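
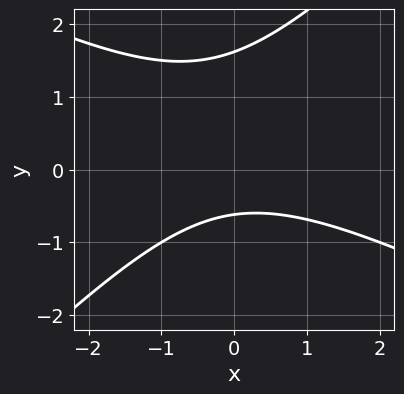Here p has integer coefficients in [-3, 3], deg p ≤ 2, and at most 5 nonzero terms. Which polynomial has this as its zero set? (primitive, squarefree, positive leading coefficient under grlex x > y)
x^2 + x*y - 2*y^2 + 2*y + 2

(a) Degree: no degree-1 curve has this shape, so deg p = 2.
(b) Reading off the gridlines: no x-intercept at any integer in the box.
(c) Fitting integer coefficients to these (and the overall shape) gives p.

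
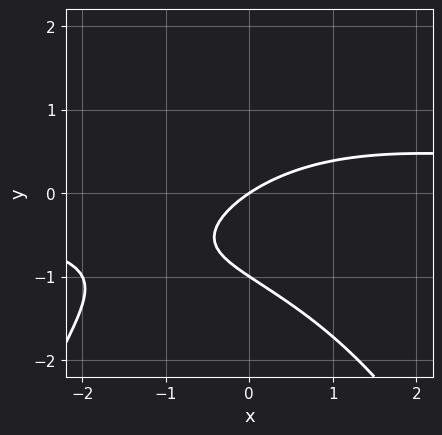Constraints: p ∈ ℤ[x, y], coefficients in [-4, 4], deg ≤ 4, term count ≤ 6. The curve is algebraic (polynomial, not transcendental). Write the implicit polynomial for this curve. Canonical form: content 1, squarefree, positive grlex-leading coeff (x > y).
(a) The degree is 3 — no degree-2 curve has this shape.
(b) Against the integer gridlines: one x-axis crossing is at x = 0; the y-axis gridline crossings are at y ∈ {-1, 0}.
(c) Together with the visible shape, these determine p as stated.

x^2*y + 3*y^2 - 2*x + 3*y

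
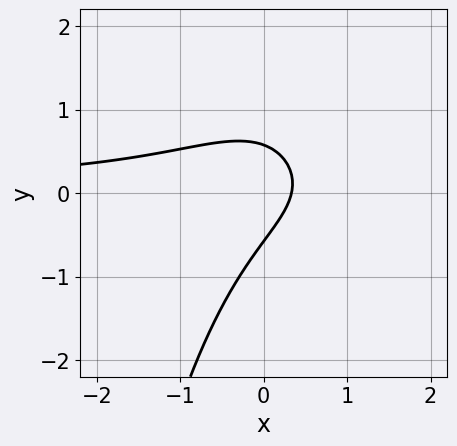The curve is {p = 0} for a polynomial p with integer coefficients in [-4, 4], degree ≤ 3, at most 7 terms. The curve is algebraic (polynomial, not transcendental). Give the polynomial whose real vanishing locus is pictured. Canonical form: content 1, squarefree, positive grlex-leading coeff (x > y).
3*x^2*y - 3*x*y + 3*y^2 + 3*x - 1

First, deg p = 3. A generic line meets the curve in up to 3 points.
Finally, the integer polynomial consistent with all of this is the stated p.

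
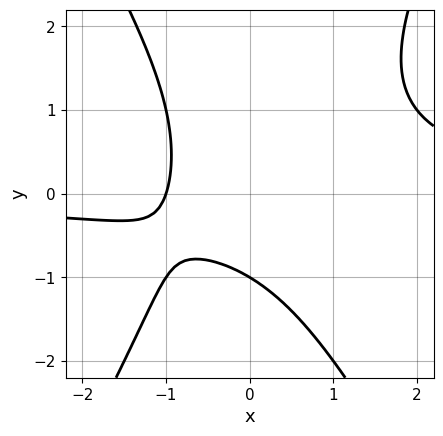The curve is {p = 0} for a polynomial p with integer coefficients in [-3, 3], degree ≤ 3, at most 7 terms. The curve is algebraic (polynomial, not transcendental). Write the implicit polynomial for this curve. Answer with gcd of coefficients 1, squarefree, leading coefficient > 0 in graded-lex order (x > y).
3*x^2*y - y^3 - 3*x - 2*y - 3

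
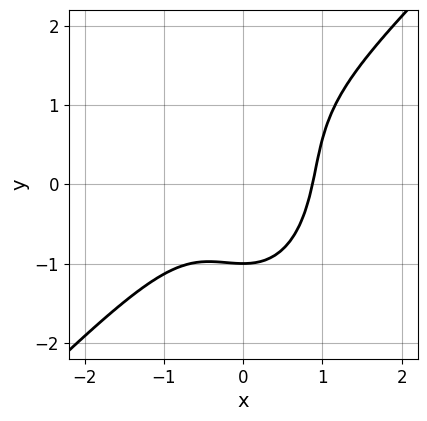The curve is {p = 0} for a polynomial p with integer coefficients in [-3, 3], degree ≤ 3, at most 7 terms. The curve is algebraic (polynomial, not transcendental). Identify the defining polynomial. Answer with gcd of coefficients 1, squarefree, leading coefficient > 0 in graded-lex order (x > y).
3*x^3 - 2*x^2*y - y^3 + y^2 - 2

1. deg p = 3. The shape is more complex than any degree-2 curve.
2. From the axis intercepts and sections: it meets the y-axis at y = -1 (among the integer gridlines).
3. Together with the visible shape, these determine p as stated.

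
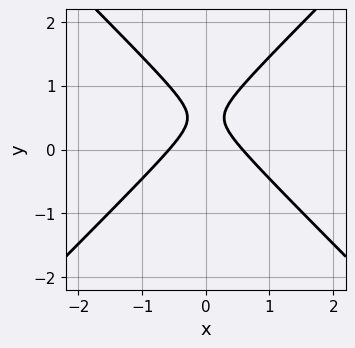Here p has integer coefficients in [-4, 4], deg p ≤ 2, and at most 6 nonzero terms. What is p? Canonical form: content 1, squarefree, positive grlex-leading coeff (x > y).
(a) The degree is 2 — the shape is more complex than any degree-1 curve.
(b) Symmetries: mirror symmetry x ↦ −x ⇒ only even powers of x.
(c) From the axis intercepts and sections: no y-intercept at any integer in the box.
(d) Assembling these constraints gives the stated polynomial.

3*x^2 - 3*y^2 + 3*y - 1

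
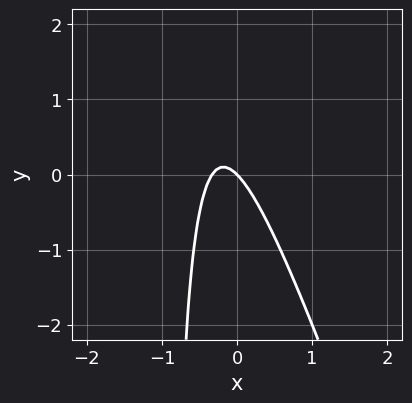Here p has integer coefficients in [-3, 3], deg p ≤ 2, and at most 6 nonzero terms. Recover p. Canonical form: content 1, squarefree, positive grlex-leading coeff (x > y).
(a) deg p = 2. A generic line meets the curve in up to 2 points.
(b) Checking where it meets the axes: it crosses the y-axis at the gridline y = 0; it crosses the x-axis at the gridline x = 0.
(c) Fitting integer coefficients to these (and the overall shape) gives p.

3*x^2 + x*y + x + y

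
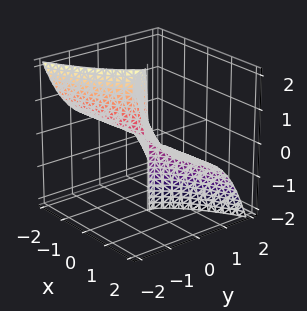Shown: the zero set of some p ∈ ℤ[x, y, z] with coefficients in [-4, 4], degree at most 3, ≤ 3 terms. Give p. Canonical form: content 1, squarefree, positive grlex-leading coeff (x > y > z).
x^2*y + 3*x^2*z + 3*y^3

Degree: no degree-2 surface has this shape, so deg p = 3.
Checking where it meets the axes: the visible z-axis segment lies entirely on the surface; one y-axis crossing is at y = 0.
The integer polynomial consistent with all of this is the stated p.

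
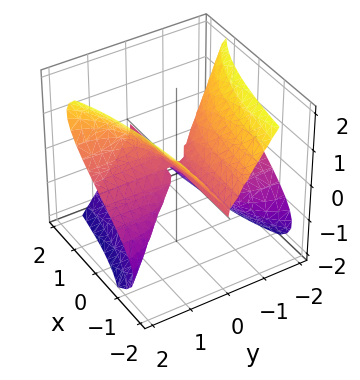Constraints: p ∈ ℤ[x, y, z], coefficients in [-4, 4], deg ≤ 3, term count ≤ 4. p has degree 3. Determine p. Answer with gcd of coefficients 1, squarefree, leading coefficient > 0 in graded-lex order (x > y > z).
(a) The degree is 3 — the shape is more complex than any degree-2 surface.
(b) From the visible intercepts: it meets the z-axis at z = 0 (among the integer gridlines); the visible y-axis segment lies entirely on the surface.
(c) Solving for integer coefficients yields p as stated. Check: (1, 0, 0) on the x-axis lies on the surface, and p(1, 0, 0) = 0. ✓

2*x*y^2 - 3*y^2*z + 2*z^3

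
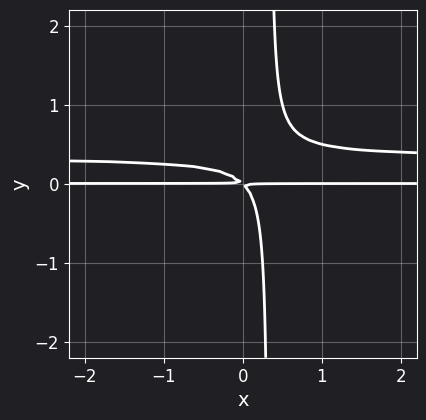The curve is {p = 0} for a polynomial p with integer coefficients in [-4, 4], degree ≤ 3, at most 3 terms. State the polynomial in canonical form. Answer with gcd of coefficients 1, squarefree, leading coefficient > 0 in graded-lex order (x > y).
3*x*y^2 - x*y - y^2

The degree is 3 — the shape is more complex than any degree-2 curve.
Reading off the gridlines: the visible x-axis segment lies entirely on the curve.
Assembling these constraints gives the stated polynomial.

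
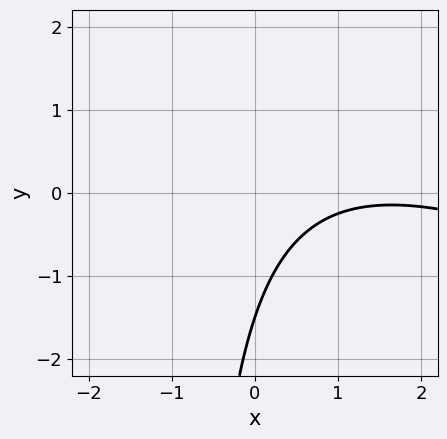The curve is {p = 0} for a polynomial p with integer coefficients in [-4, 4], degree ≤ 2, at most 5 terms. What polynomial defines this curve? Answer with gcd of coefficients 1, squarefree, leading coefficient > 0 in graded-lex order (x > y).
x^2 + 2*x*y - 3*x + 2*y + 3

1. deg p = 2. No degree-1 curve has this shape.
2. Against the integer gridlines: no x-intercept at any integer in the box.
3. Putting this together gives p.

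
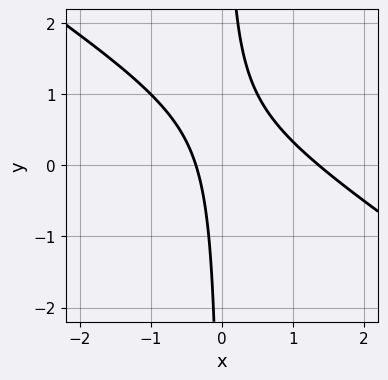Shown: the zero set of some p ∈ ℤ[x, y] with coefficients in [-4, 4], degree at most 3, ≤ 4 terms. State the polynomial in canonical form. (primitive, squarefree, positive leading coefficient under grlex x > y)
2*x^2 + 3*x*y - 2*x - 1

(a) Degree: no degree-1 curve has this shape, so deg p = 2.
(b) From the axis intercepts and sections: no y-intercept at any integer in the box.
(c) Together with the visible shape, these determine p as stated.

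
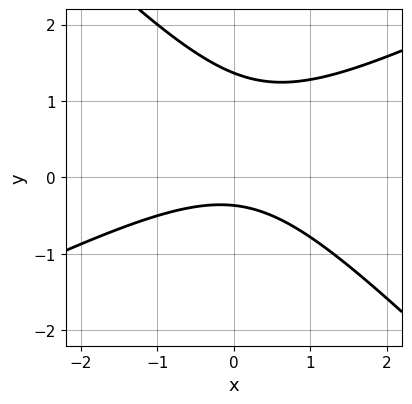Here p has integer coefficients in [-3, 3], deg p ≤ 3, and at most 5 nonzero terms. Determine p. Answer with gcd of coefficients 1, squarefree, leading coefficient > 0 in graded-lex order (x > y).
First, degree: no degree-1 curve has this shape, so deg p = 2.
Next, checking where it meets the axes: it misses every integer gridline on the x-axis.
Finally, fitting integer coefficients to these (and the overall shape) gives p.

x^2 - x*y - 2*y^2 + 2*y + 1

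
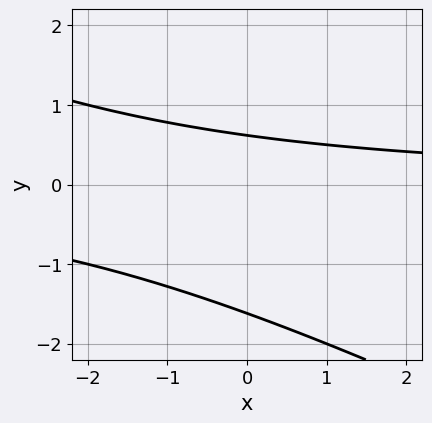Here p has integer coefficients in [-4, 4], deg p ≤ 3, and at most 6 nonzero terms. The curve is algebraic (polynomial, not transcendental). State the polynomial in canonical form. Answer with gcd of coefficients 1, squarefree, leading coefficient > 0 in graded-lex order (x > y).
x*y + 2*y^2 + 2*y - 2

deg p = 2. No degree-1 curve has this shape.
Reading off the gridlines: the curve avoids every integer x-axis point in the box.
Solving for integer coefficients yields p as stated.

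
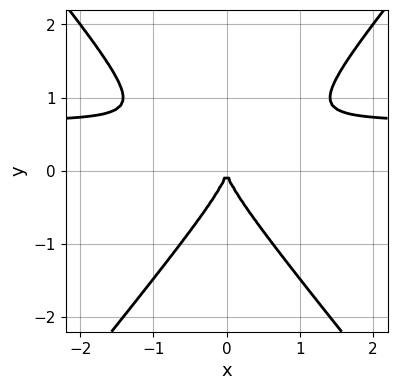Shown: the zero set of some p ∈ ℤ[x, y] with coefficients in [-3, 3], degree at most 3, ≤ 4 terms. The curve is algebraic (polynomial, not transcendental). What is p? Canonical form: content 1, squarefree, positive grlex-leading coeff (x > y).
(a) deg p = 3. The shape is more complex than any degree-2 curve.
(b) Symmetries: mirror symmetry x ↦ −x ⇒ only even powers of x.
(c) Against the integer gridlines: it crosses the y-axis at the gridline y = 0; it crosses the x-axis at the gridline x = 0.
(d) The integer polynomial consistent with all of this is the stated p.

3*x^2*y - 2*y^3 - 2*x^2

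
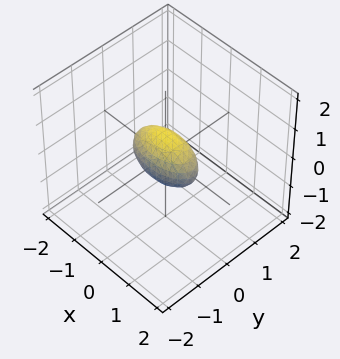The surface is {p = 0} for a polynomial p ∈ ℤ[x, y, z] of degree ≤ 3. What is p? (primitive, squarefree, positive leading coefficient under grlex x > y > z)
1. deg p = 2.
2. Symmetries: the x ↦ −x reflection is a symmetry, so x appears only in even powers; mirror symmetry y ↦ −y ⇒ only even powers of y; the z ↦ −z reflection is a symmetry, so z appears only in even powers.
3. Reading off the gridlines: among the integer gridlines, it crosses the x-axis at x ∈ {-1, 1}.
4. Together with the visible shape, these determine p as stated.

x^2 + 3*y^2 + 2*z^2 - 1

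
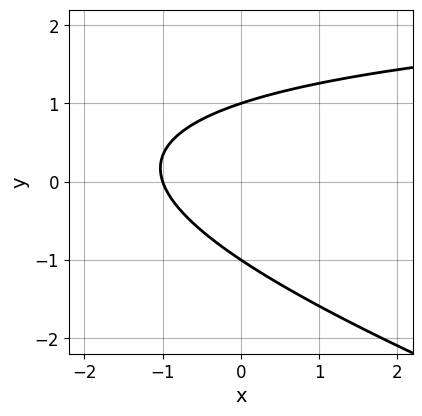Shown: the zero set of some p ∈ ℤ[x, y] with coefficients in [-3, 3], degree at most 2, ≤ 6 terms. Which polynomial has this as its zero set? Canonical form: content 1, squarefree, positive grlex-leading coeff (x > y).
x*y + 3*y^2 - 3*x - 3

(a) deg p = 2. The shape is more complex than any degree-1 curve.
(b) Observable constraints: among the integer gridlines, it crosses the y-axis at y ∈ {-1, 1}; one x-axis crossing is at x = -1.
(c) Matching integer coefficients to the picture gives p.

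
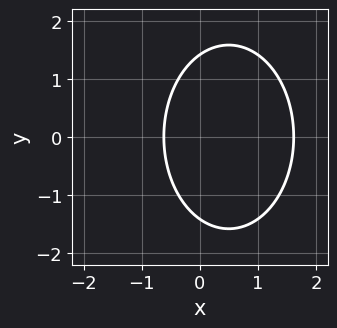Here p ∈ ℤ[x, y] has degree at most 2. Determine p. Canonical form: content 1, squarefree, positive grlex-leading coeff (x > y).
2*x^2 + y^2 - 2*x - 2

(a) The degree is 2 — no degree-1 curve has this shape.
(b) Symmetries: the y ↦ −y reflection is a symmetry, so y appears only in even powers.
(c) These observations pin down the coefficients.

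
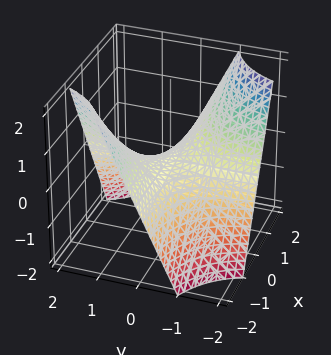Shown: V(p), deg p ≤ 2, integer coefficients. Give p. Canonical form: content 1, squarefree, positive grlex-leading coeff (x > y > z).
1. The degree is 2 — a hyperbolic paraboloid; a quadric.
2. Against the integer gridlines: every point of the y-axis in the box is on the surface; the visible x-axis segment lies entirely on the surface; it meets the z-axis at z = 0 (among the integer gridlines).
3. Assembling these constraints gives the stated polynomial.

x*y + z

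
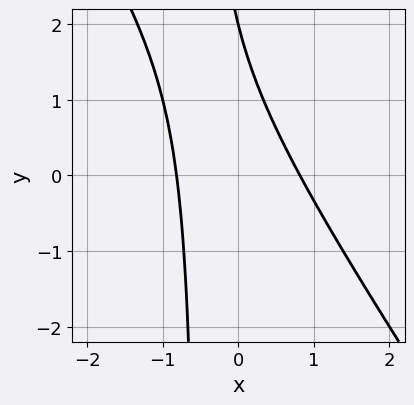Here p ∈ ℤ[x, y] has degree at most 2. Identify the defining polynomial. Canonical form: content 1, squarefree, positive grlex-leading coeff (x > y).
3*x^2 + 2*x*y + y - 2

First, degree: no degree-1 curve has this shape, so deg p = 2.
Then, reading off the gridlines: one y-axis crossing is at y = 2.
Finally, the integer polynomial consistent with all of this is the stated p.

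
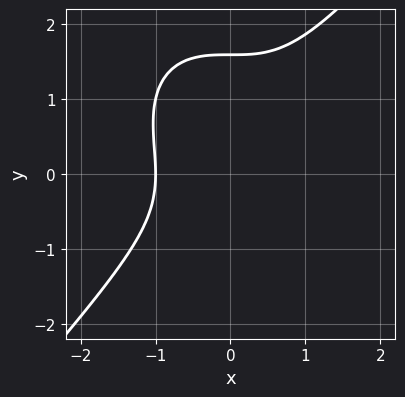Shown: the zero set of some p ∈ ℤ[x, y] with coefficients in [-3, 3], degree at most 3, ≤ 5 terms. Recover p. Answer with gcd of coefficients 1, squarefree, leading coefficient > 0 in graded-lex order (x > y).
First, degree: the shape is more complex than any degree-2 curve, so deg p = 3.
Then, against the integer gridlines: it crosses the x-axis at the gridline x = -1.
Finally, matching integer coefficients to the picture gives p.

3*x^3 - 2*y^3 + 2*y^2 + 3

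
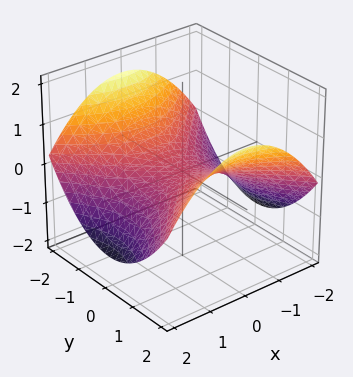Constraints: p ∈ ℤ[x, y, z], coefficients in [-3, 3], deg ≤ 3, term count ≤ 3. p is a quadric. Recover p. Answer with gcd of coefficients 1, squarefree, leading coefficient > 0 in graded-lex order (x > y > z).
Degree: a hyperbolic paraboloid; a quadric, so deg p = 2.
Symmetries: the y ↦ −y reflection is a symmetry, so y appears only in even powers; mirror symmetry x ↦ −x ⇒ only even powers of x.
Observable constraints: one z-axis crossing is at z = 0; it crosses the x-axis at the gridline x = 0.
Together with the visible shape, these determine p as stated.

x^2 - y^2 + 3*z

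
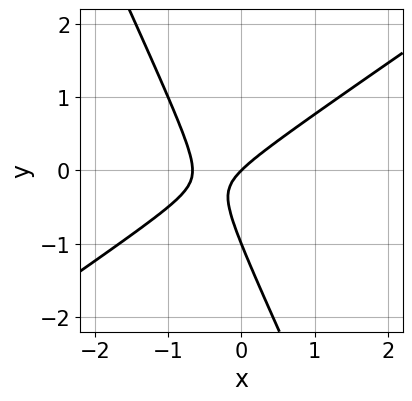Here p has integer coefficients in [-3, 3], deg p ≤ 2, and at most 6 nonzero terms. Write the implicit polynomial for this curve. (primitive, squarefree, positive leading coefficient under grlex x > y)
3*x^2 - 3*x*y - 2*y^2 + 2*x - 2*y

Degree: no degree-1 curve has this shape, so deg p = 2.
Reading off the gridlines: it meets the x-axis at x = 0 (among the integer gridlines); the y-axis gridline crossings are at y ∈ {-1, 0}.
Together with the visible shape, these determine p as stated.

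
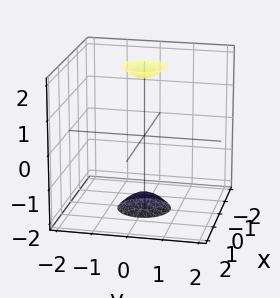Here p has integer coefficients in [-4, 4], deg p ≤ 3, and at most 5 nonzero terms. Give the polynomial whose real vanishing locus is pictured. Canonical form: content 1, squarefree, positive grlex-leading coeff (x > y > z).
First, there are 2 components. They look like related sheets of one shape, so recover p as a whole.
Then, the degree is 2 — two sheets facing apart; a quadric.
Then, symmetries: rotational symmetry about the z-axis ⇒ p depends on x, y only through x² + y²; mirror symmetry z ↦ −z ⇒ only even powers of z.
Then, reading off the gridlines: a circular section at z = -2 has radius between 0 and 1; no x-intercept at any integer in the box; no y-intercept at any integer in the box.
Finally, the integer polynomial consistent with all of this is the stated p.

3*x^2 + 3*y^2 - z^2 + 3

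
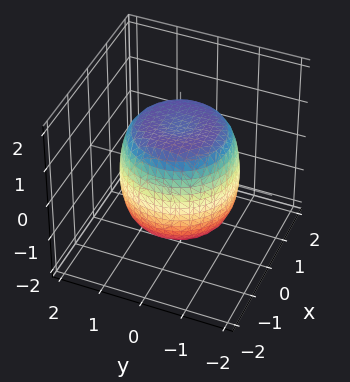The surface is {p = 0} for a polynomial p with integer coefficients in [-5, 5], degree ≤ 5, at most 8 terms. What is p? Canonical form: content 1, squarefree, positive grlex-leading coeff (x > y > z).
(a) deg p = 4. The shape is more complex than any degree-3 surface.
(b) Symmetries: every cross-section ⟂ z is a circle, so x, y appear only via x² + y².
(c) From the visible intercepts: a circular section at z = 0 has radius between 1 and 2.
(d) Matching integer coefficients to the picture gives p.

2*x^4 + 4*x^2*y^2 + 2*y^4 - 2*x^2 - 2*y^2 + 2*z^2 - 3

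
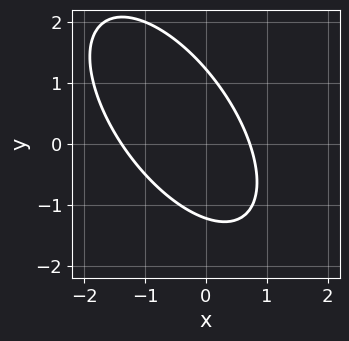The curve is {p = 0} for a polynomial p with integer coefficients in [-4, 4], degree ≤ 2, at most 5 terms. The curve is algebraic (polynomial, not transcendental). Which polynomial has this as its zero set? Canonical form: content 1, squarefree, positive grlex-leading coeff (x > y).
1. Degree: the shape is more complex than any degree-1 curve, so deg p = 2.
2. Matching integer coefficients to the picture gives p.

3*x^2 + 3*x*y + 2*y^2 + 2*x - 3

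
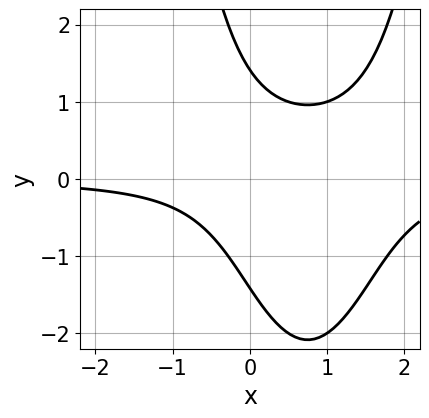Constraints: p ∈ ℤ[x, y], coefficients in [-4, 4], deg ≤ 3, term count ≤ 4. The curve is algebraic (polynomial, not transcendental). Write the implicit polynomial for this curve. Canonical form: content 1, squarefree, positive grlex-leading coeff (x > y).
First, degree: the shape is more complex than any degree-2 curve, so deg p = 3.
Then, against the integer gridlines: it misses every integer gridline on the x-axis.
Finally, fitting integer coefficients to these (and the overall shape) gives p.

2*x^2*y - 3*x*y - y^2 + 2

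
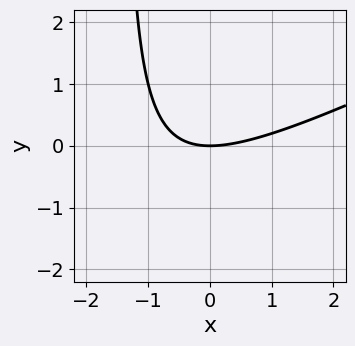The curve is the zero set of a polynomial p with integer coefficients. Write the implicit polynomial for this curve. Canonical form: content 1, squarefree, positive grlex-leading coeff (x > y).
x^2 - 2*x*y - 3*y

1. Degree: a generic line meets the curve in up to 2 points, so deg p = 2.
2. Against the integer gridlines: it meets the x-axis at x = 0 (among the integer gridlines); one y-axis crossing is at y = 0.
3. These observations pin down the coefficients.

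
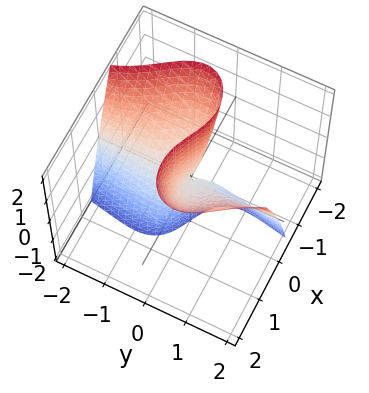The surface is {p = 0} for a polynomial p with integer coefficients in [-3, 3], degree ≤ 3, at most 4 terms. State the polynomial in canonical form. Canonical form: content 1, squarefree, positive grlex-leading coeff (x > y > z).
(a) deg p = 3.
(b) Against the integer gridlines: it meets the x-axis at x = 0 (among the integer gridlines); the visible z-axis segment lies entirely on the surface; every point of the y-axis in the box is on the surface.
(c) The integer polynomial consistent with all of this is the stated p.

x^3 + 3*x*y^2 - x*z - 2*y*z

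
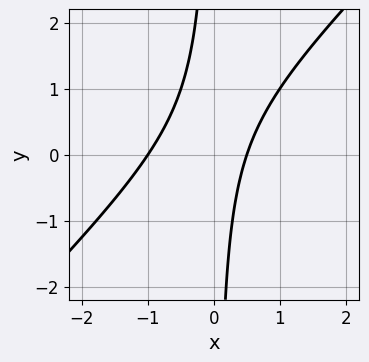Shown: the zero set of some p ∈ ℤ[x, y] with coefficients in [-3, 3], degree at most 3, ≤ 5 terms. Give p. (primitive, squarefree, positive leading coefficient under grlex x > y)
deg p = 2. The shape is more complex than any degree-1 curve.
Reading off the gridlines: no y-intercept at any integer in the box; it meets the x-axis at x = -1 (among the integer gridlines).
These observations pin down the coefficients.

2*x^2 - 2*x*y + x - 1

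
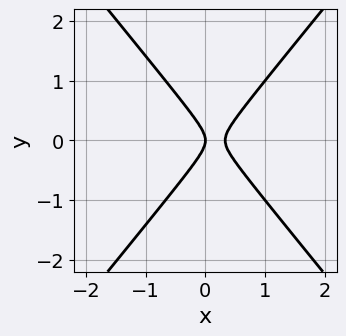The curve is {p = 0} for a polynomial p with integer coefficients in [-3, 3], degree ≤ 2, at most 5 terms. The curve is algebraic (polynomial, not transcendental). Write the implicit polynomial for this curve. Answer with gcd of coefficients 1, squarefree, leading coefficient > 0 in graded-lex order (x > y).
3*x^2 - 2*y^2 - x

1. Degree: a generic line meets the curve in up to 2 points, so deg p = 2.
2. Symmetries: the y ↦ −y reflection is a symmetry, so y appears only in even powers.
3. Reading off the gridlines: it crosses the y-axis at the gridline y = 0; it crosses the x-axis at the gridline x = 0.
4. Fitting integer coefficients to these (and the overall shape) gives p.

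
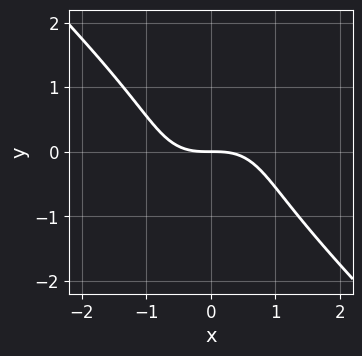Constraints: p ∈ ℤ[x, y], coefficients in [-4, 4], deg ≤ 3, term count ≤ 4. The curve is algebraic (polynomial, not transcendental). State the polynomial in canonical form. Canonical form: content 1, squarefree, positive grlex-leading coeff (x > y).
2*x^3 + 2*y^3 + 3*y

(a) Degree: the shape is more complex than any degree-2 curve, so deg p = 3.
(b) Reading off the gridlines: one y-axis crossing is at y = 0; one x-axis crossing is at x = 0.
(c) Together with the visible shape, these determine p as stated.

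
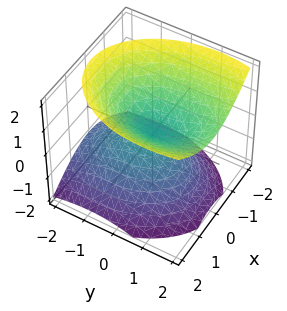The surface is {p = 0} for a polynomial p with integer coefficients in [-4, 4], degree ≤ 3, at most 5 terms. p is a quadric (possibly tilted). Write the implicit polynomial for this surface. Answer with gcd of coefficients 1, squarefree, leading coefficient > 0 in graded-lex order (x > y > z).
1. deg p = 2. A generic line meets the surface in up to 2 points.
2. Checking where it meets the axes: it meets the y-axis at y = 0 (among the integer gridlines); it meets the z-axis at z = 0 (among the integer gridlines); it meets the x-axis at x = 0 (among the integer gridlines).
3. The integer polynomial consistent with all of this is the stated p.

2*x^2 + y^2 - y*z - 2*z^2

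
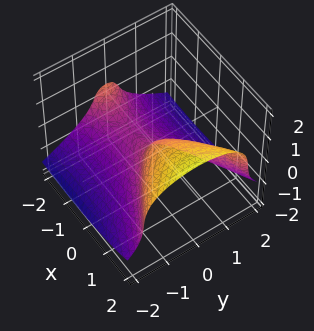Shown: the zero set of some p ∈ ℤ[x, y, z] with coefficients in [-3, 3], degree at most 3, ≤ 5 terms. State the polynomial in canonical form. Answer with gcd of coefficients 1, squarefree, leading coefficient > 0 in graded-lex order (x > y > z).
1. The degree is 3 — no degree-2 surface has this shape.
2. Checking where it meets the axes: it crosses the y-axis at the gridline y = 0; it crosses the z-axis at the gridline z = 0; the x-axis gridline crossings are at x ∈ {-2, 0}.
3. Fitting integer coefficients to these (and the overall shape) gives p.

3*z^3 - x^2 + 3*y^2 - 2*x + z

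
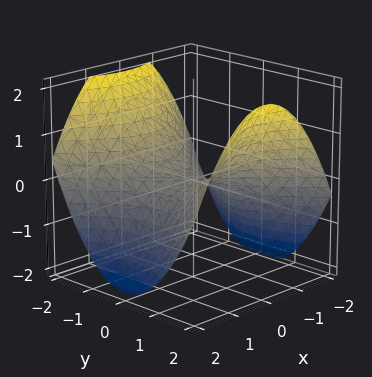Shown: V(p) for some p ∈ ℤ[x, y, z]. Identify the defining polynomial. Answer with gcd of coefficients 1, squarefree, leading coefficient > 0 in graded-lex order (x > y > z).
x^2 - y^2 + 2*z

deg p = 2. A hyperbolic paraboloid; a quadric.
Symmetries: mirror symmetry y ↦ −y ⇒ only even powers of y; it's symmetric under x → −x, forcing even powers of x.
Observable constraints: it meets the x-axis at x = 0 (among the integer gridlines); one z-axis crossing is at z = 0.
Matching integer coefficients to the picture gives p.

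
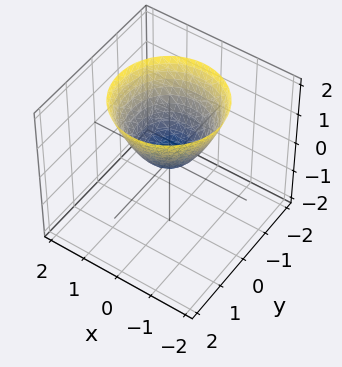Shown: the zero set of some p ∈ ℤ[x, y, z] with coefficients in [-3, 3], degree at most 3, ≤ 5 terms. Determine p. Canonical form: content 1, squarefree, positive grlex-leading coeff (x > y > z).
x^2 + y^2 - z

(a) deg p = 2. A single bowl opening along one axis; a quadric.
(b) By symmetry, every cross-section ⟂ z is a circle, so x, y appear only via x² + y².
(c) Checking where it meets the axes: a circular section at z = 1 has radius exactly 1; it crosses the z-axis at the gridline z = 0.
(d) Fitting integer coefficients to these (and the overall shape) gives p.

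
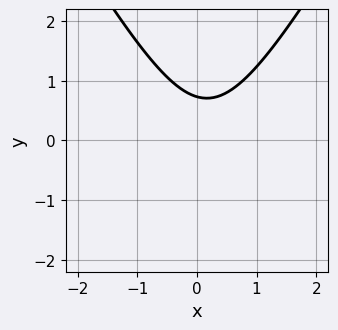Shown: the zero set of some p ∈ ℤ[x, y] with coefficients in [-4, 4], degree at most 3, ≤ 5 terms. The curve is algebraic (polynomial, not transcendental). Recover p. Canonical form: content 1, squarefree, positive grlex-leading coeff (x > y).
3*x^2 - y^2 - x - 2*y + 2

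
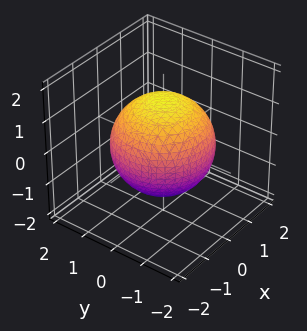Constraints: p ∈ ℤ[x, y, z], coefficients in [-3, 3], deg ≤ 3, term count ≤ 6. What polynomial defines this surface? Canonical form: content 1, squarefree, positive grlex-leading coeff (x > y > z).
x^2 + y^2 + z^2 - 2

deg p = 2. A generic line meets the surface in up to 2 points.
Symmetry: the surface is invariant under rotation about z: p = q(x² + y², z).
Reading off the gridlines: a circular section at z = 1 has radius exactly 1.
The integer polynomial consistent with all of this is the stated p.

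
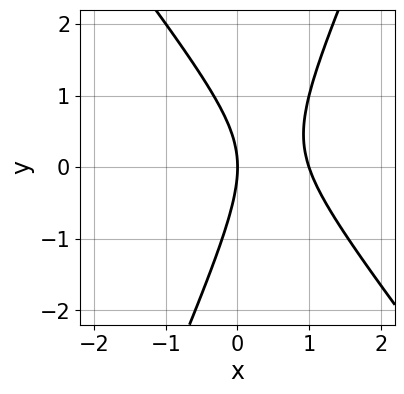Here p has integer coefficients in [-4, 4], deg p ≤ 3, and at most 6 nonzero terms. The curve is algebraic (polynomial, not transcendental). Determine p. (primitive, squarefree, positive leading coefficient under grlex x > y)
(a) The degree is 2 — no degree-1 curve has this shape.
(b) From the visible intercepts: it crosses the y-axis at the gridline y = 0; among the integer gridlines, it crosses the x-axis at x ∈ {0, 1}.
(c) Together with the visible shape, these determine p as stated.

3*x^2 + x*y - y^2 - 3*x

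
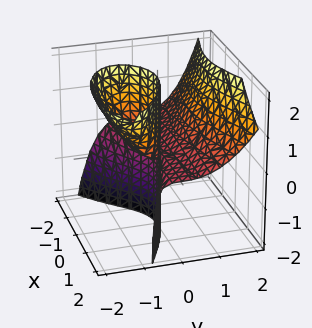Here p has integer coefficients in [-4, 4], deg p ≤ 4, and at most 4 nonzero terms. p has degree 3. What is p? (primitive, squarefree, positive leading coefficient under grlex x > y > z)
x^2*z + x*y*z - 2*y^3 + 3*y*z

1. The picture has 2 separate pieces. Treating them together as one polynomial.
2. The degree is 3 — no degree-2 surface has this shape.
3. Reading off the gridlines: the visible x-axis segment lies entirely on the surface; the visible z-axis segment lies entirely on the surface; it meets the y-axis at y = 0 (among the integer gridlines).
4. Assembling these constraints gives the stated polynomial.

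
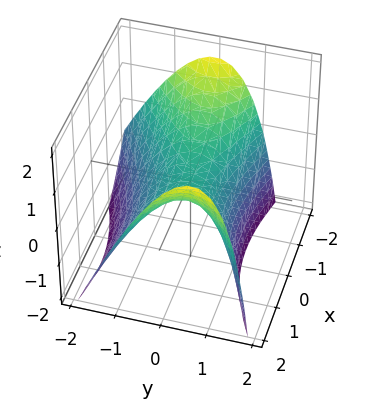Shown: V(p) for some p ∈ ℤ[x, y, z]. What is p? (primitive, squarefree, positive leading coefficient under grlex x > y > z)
x^2 + x*y - 3*y^2 + y*z - 3*z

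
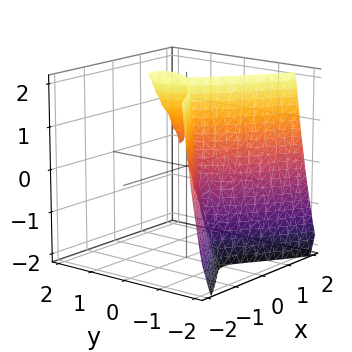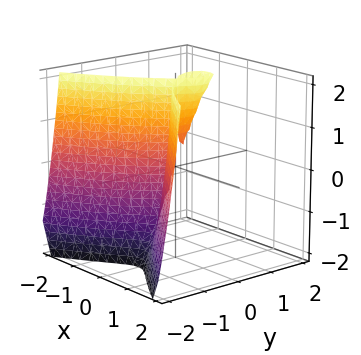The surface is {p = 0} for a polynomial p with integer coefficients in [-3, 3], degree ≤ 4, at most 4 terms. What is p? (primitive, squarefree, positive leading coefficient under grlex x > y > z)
2*y^3 - y^2*z + 3*x^2

The picture has 2 separate pieces. Treating them together as one polynomial.
Degree: a generic line meets the surface in up to 3 points, so deg p = 3.
Reading off the gridlines: one x-axis crossing is at x = 0; every point of the z-axis in the box is on the surface.
The integer polynomial consistent with all of this is the stated p.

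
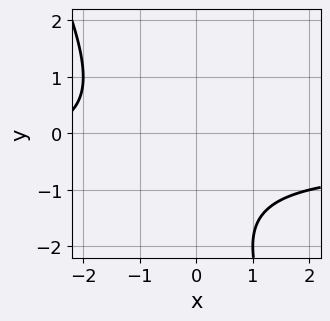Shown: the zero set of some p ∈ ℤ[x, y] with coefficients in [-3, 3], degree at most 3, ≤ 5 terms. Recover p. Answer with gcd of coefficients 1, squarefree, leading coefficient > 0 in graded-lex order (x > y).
First, degree: no degree-1 curve has this shape, so deg p = 2.
Then, from the visible intercepts: it misses every integer gridline on the x-axis; the curve avoids every integer y-axis point in the box.
Finally, the integer polynomial consistent with all of this is the stated p.

2*x*y + y^2 + x + 2*y + 3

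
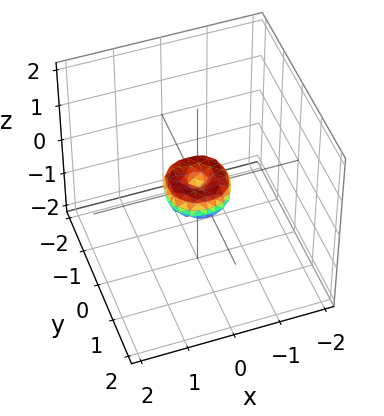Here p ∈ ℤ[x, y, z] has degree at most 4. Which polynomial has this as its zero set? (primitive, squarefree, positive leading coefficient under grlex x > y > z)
1. deg p = 4.
2. Symmetry: the surface is invariant under rotation about z: p = q(x² + y², z).
3. Reading off the gridlines: a circular section at z = 0 has radius between 0 and 1; one z-axis crossing is at z = 0; it meets the y-axis at y = 0 (among the integer gridlines); it crosses the x-axis at the gridline x = 0.
4. Solving for integer coefficients yields p as stated.

2*x^4 + 4*x^2*y^2 + 2*y^4 - x^2 - y^2 + z^2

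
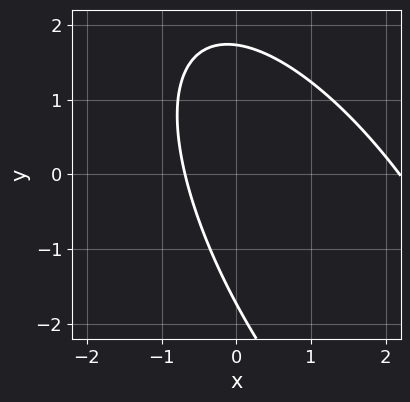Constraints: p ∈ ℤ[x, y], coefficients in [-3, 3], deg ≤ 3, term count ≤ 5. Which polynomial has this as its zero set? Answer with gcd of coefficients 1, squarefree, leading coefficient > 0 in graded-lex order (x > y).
2*x^2 + 2*x*y + y^2 - 3*x - 3

Degree: the shape is more complex than any degree-1 curve, so deg p = 2.
Matching integer coefficients to the picture gives p.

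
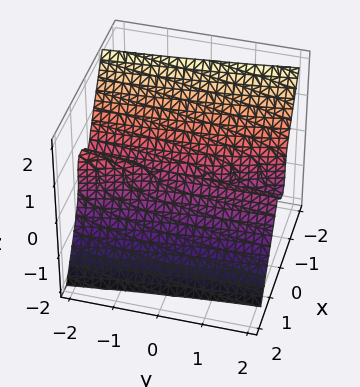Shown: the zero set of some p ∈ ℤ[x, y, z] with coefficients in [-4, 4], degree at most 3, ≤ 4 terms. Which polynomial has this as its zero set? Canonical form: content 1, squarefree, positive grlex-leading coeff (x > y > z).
First, degree: a generic line meets the surface in up to 3 points, so deg p = 3.
Then, reading off the gridlines: one x-axis crossing is at x = 0; one z-axis crossing is at z = 0; every point of the y-axis in the box is on the surface.
Finally, matching integer coefficients to the picture gives p.

3*x^3 + x^2*y + z^3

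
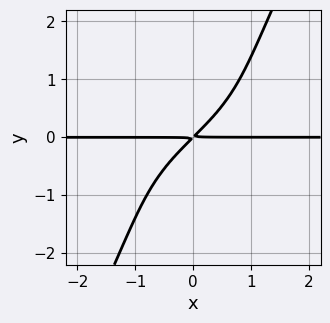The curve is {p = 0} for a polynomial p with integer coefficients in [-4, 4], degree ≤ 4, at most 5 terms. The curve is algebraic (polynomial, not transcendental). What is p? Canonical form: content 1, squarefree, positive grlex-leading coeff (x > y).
2*x*y^3 - y^4 + 3*x*y - 3*y^2

1. deg p = 4.
2. From the axis intercepts and sections: every point of the x-axis in the box is on the curve.
3. Matching integer coefficients to the picture gives p.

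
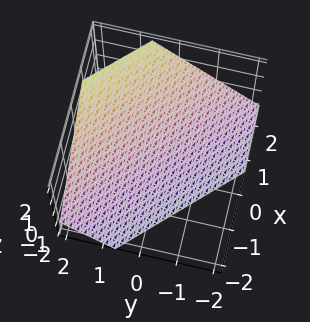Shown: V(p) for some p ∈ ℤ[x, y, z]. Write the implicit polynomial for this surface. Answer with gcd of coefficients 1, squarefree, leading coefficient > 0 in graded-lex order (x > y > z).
The degree is 1 — every cross-section is a straight line — this is a plane.
Solving for integer coefficients yields p as stated.

3*x + 3*y - 3*z - 2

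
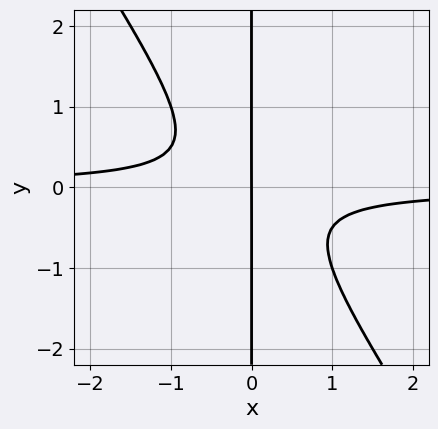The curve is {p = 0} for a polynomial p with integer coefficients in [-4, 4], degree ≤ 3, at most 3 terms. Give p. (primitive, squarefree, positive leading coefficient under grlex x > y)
3*x^2*y + 2*x*y^2 + x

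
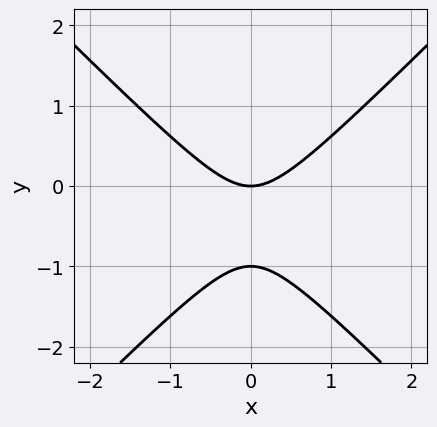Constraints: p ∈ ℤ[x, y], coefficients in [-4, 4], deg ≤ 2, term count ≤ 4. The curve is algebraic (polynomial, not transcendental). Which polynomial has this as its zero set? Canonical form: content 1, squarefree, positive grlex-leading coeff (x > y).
1. deg p = 2. No degree-1 curve has this shape.
2. Symmetries: it's symmetric under x → −x, forcing even powers of x.
3. From the visible intercepts: it crosses the x-axis at the gridline x = 0; among the integer gridlines, it crosses the y-axis at y ∈ {-1, 0}.
4. Assembling these constraints gives the stated polynomial.

x^2 - y^2 - y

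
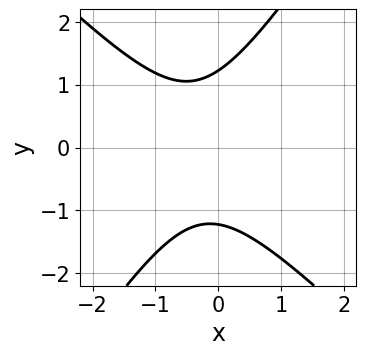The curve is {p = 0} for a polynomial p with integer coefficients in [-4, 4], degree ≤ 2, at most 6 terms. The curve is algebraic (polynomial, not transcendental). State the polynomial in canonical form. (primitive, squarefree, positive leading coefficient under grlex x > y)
1. The degree is 2 — the shape is more complex than any degree-1 curve.
2. From the visible intercepts: the curve avoids every integer x-axis point in the box.
3. Fitting integer coefficients to these (and the overall shape) gives p.

3*x^2 + x*y - 2*y^2 + 2*x + 3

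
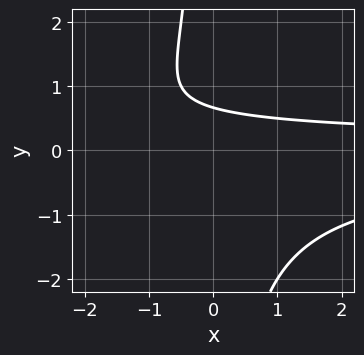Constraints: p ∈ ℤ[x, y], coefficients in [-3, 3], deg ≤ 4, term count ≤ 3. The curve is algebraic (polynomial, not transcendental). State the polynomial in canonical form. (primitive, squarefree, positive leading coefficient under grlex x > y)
First, deg p = 3.
Next, checking where it meets the axes: it misses every integer gridline on the x-axis.
Finally, fitting integer coefficients to these (and the overall shape) gives p.

2*x*y^2 + 3*y - 2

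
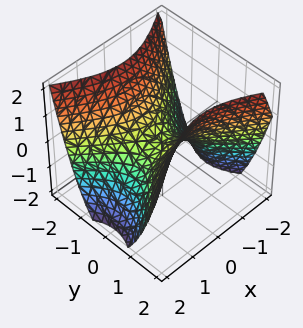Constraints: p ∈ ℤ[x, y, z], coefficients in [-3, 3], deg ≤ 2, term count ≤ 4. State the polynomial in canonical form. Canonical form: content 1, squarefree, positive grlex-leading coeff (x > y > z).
2*x^2 - 3*y^2 + 3*z

The degree is 2 — a saddle surface; a quadric.
Symmetries: mirror symmetry y ↦ −y ⇒ only even powers of y; the x ↦ −x reflection is a symmetry, so x appears only in even powers.
Observable constraints: it crosses the z-axis at the gridline z = 0; it meets the x-axis at x = 0 (among the integer gridlines); it crosses the y-axis at the gridline y = 0.
These observations pin down the coefficients.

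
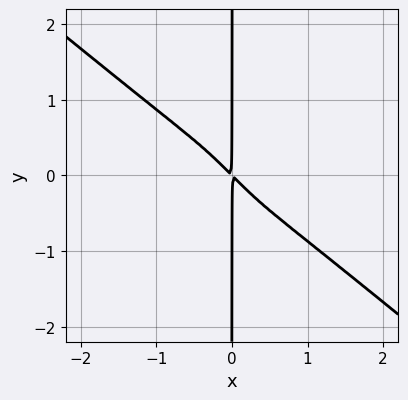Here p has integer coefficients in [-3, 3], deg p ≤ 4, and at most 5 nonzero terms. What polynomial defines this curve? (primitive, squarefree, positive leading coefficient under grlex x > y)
3*x^4 + 2*x^3*y - 2*x^2*y^2 + 2*x^2 + 2*x*y

First, degree: no degree-3 curve has this shape, so deg p = 4.
Next, from the visible intercepts: every point of the y-axis in the box is on the curve.
Finally, putting this together gives p.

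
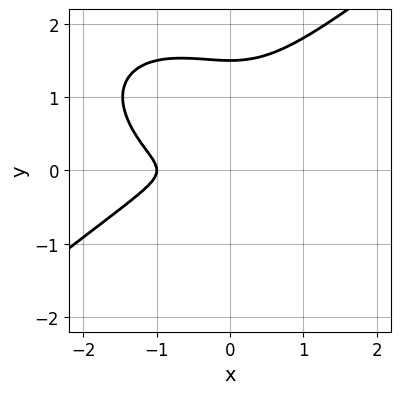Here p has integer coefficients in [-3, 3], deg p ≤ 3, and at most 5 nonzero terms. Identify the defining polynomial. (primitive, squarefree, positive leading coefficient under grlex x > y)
x^3 - 2*y^3 + x^2 + 3*y^2

The degree is 3 — the shape is more complex than any degree-2 curve.
Checking where it meets the axes: it meets the x-axis at x = -1 (among the integer gridlines).
Matching integer coefficients to the picture gives p.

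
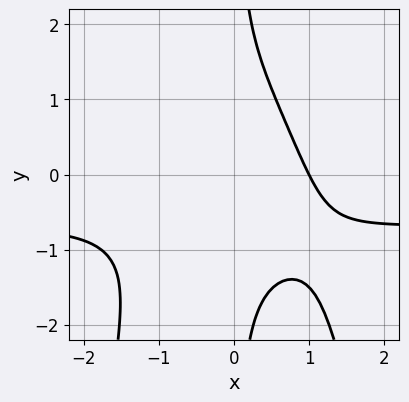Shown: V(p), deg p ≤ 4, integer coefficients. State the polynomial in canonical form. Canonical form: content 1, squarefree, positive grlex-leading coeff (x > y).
3*x^3*y + 2*x^3 + 2*x*y^2 - 2

The degree is 4 — no degree-3 curve has this shape.
Observable constraints: it meets the x-axis at x = 1 (among the integer gridlines); the curve avoids every integer y-axis point in the box.
The integer polynomial consistent with all of this is the stated p.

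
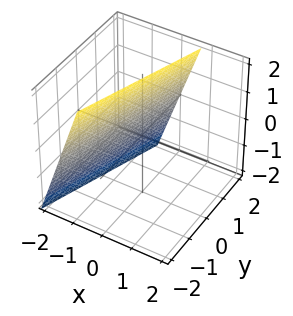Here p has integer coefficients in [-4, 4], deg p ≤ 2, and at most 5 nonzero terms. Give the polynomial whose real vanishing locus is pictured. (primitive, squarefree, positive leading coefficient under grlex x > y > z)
deg p = 1.
From the axis intercepts and sections: one y-axis crossing is at y = 2; it crosses the z-axis at the gridline z = 2.
Putting this together gives p.

3*x - y - z + 2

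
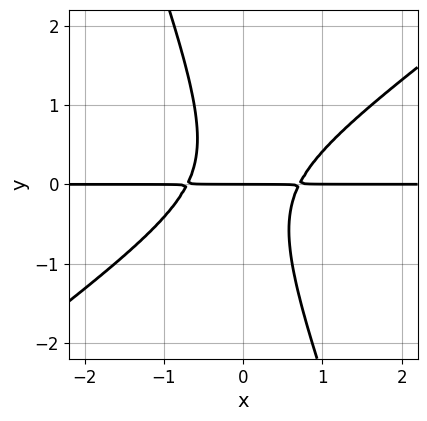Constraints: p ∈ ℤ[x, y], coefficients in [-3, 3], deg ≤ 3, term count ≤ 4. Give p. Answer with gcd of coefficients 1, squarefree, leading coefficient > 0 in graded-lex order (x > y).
2*x^2*y - 2*x*y^2 - y^3 - y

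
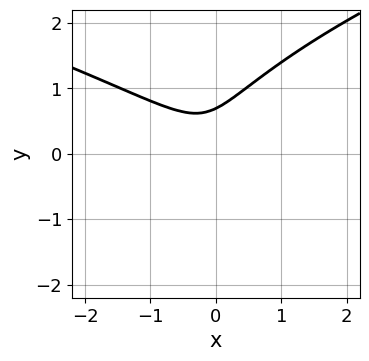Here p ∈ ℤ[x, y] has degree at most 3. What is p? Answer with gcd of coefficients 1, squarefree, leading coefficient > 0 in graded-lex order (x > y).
3*y^3 - 3*x^2 - 3*x*y - 1

(a) Degree: a generic line meets the curve in up to 3 points, so deg p = 3.
(b) From the axis intercepts and sections: the curve avoids every integer x-axis point in the box.
(c) Assembling these constraints gives the stated polynomial.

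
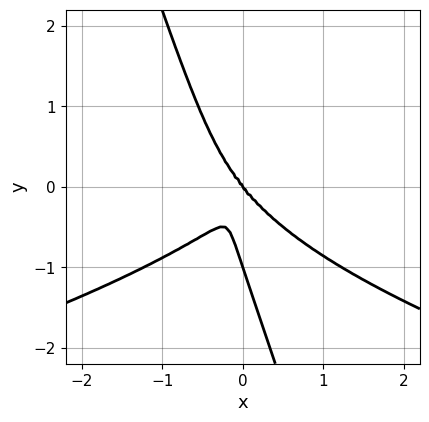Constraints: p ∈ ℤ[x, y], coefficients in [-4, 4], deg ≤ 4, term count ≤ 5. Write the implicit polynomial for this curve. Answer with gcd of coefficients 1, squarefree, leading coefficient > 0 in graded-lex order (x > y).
3*x*y^3 + y^4 + 2*x^3 + y^3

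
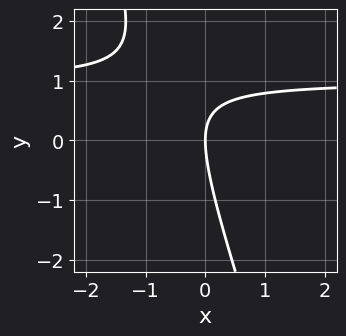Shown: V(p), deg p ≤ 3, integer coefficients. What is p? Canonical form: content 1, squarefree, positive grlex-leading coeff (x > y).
1. deg p = 2. No degree-1 curve has this shape.
2. Checking where it meets the axes: it crosses the x-axis at the gridline x = 0; it crosses the y-axis at the gridline y = 0.
3. Together with the visible shape, these determine p as stated.

3*x*y + y^2 - 3*x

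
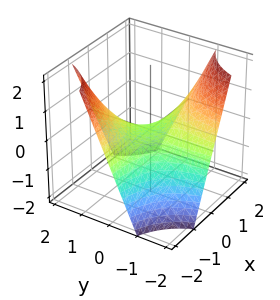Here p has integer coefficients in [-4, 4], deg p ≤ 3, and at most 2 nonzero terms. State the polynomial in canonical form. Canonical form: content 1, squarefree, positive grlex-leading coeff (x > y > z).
(a) deg p = 2. A hyperbolic paraboloid; a quadric.
(b) From the visible intercepts: the visible x-axis segment lies entirely on the surface; one z-axis crossing is at z = 0; the visible y-axis segment lies entirely on the surface.
(c) The integer polynomial consistent with all of this is the stated p.

x*y + z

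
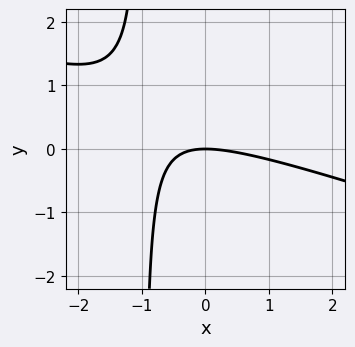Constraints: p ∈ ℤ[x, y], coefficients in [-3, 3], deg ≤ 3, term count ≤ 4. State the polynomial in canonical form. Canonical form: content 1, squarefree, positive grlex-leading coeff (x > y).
x^2 + 3*x*y + 3*y

(a) deg p = 2.
(b) Reading off the gridlines: one x-axis crossing is at x = 0; one y-axis crossing is at y = 0.
(c) Fitting integer coefficients to these (and the overall shape) gives p.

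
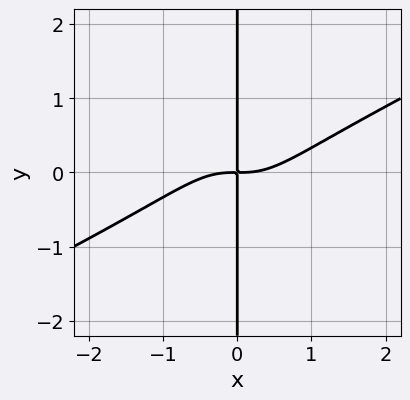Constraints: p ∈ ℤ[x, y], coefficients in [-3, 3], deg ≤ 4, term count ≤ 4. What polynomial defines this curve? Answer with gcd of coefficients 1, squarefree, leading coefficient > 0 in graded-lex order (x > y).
x^4 - 2*x^3*y - x*y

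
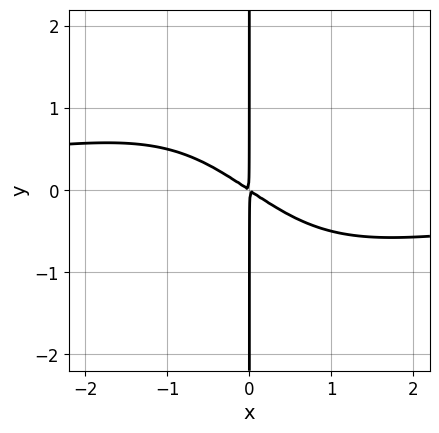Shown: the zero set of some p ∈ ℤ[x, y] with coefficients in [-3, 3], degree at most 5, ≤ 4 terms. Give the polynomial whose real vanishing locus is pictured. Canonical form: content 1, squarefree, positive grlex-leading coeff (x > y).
x^3*y + 2*x^2 + 3*x*y

1. Degree: a generic line meets the curve in up to 4 points, so deg p = 4.
2. Against the integer gridlines: every point of the y-axis in the box is on the curve.
3. These observations pin down the coefficients.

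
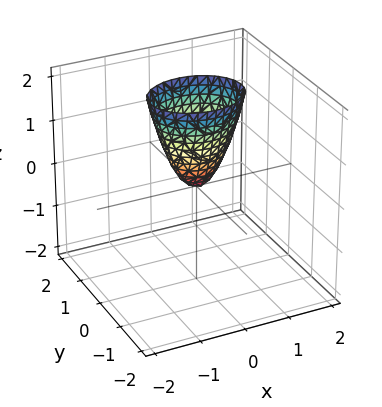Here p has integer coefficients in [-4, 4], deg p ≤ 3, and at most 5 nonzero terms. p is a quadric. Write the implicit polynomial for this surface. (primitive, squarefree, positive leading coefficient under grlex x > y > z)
2*x^2 + 3*y^2 - z

First, degree: a paraboloid; a quadric, so deg p = 2.
Next, symmetries: it's symmetric under x → −x, forcing even powers of x; mirror symmetry y ↦ −y ⇒ only even powers of y.
Next, against the integer gridlines: it meets the z-axis at z = 0 (among the integer gridlines); one x-axis crossing is at x = 0; it crosses the y-axis at the gridline y = 0.
Finally, fitting integer coefficients to these (and the overall shape) gives p.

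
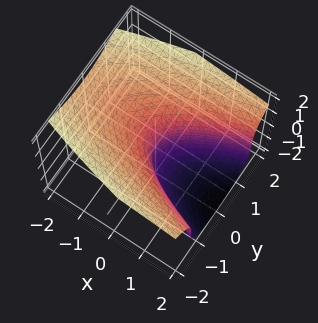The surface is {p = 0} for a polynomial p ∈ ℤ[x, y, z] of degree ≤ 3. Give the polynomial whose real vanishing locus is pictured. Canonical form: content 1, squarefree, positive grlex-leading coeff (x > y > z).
z^3 - 2*y^2 + 2*x

First, deg p = 3.
Then, observable constraints: it crosses the y-axis at the gridline y = 0; it meets the x-axis at x = 0 (among the integer gridlines); it crosses the z-axis at the gridline z = 0.
Finally, solving for integer coefficients yields p as stated.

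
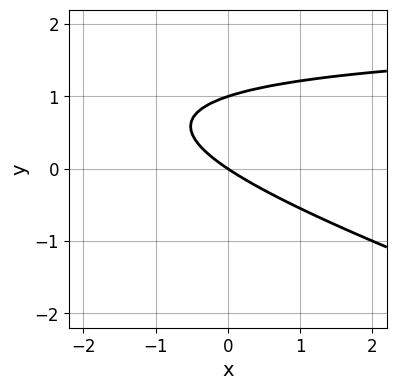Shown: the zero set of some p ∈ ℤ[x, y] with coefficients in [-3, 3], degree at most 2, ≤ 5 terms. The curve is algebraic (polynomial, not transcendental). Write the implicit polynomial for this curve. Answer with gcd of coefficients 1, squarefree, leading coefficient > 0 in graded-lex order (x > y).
x*y + 3*y^2 - 2*x - 3*y

1. Degree: no degree-1 curve has this shape, so deg p = 2.
2. Checking where it meets the axes: among the integer gridlines, it crosses the y-axis at y ∈ {0, 1}; one x-axis crossing is at x = 0.
3. Fitting integer coefficients to these (and the overall shape) gives p.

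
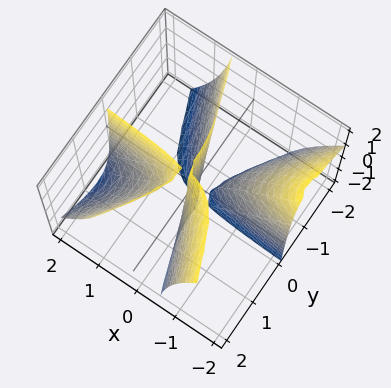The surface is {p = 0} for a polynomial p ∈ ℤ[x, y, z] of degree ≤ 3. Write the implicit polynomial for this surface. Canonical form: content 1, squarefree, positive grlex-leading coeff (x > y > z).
3*x^2*y - x*y^2 + 2*x*y*z - y^3 - x

1. I count 3 distinct pieces. They look like related sheets of one shape, so recover p as a whole.
2. The degree is 3 — no degree-2 surface has this shape.
3. Reading off the gridlines: every point of the z-axis in the box is on the surface; it crosses the y-axis at the gridline y = 0.
4. These observations pin down the coefficients.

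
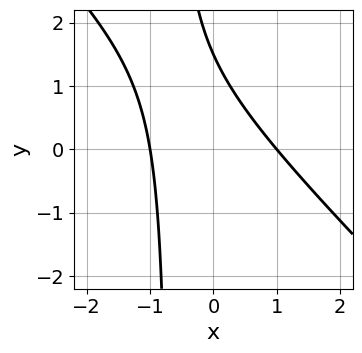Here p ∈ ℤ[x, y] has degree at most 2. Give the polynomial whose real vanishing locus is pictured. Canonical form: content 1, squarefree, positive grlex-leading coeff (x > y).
3*x^2 + 3*x*y + 2*y - 3

(a) deg p = 2.
(b) Against the integer gridlines: the x-axis gridline crossings are at x ∈ {-1, 1}.
(c) The integer polynomial consistent with all of this is the stated p.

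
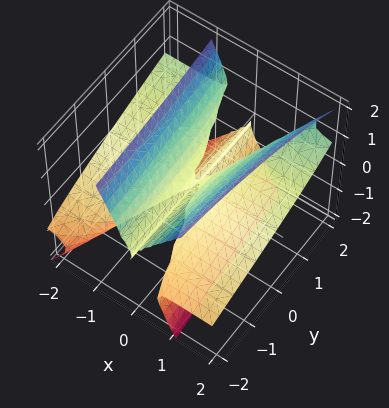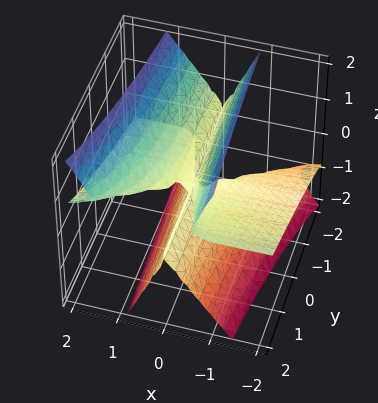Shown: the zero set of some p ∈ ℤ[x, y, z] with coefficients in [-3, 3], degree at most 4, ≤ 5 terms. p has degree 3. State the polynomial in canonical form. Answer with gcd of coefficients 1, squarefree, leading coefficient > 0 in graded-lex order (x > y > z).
(a) deg p = 3.
(b) Against the integer gridlines: it crosses the z-axis at the gridline z = 0; every point of the x-axis in the box is on the surface; the visible y-axis segment lies entirely on the surface.
(c) Assembling these constraints gives the stated polynomial.

x^2*y - 3*x^2*z + x*z^2 + z^3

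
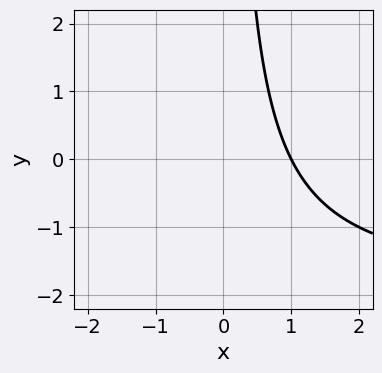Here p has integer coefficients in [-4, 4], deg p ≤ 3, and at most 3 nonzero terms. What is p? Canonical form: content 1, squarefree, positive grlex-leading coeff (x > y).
(a) Degree: a generic line meets the curve in up to 2 points, so deg p = 2.
(b) From the axis intercepts and sections: the curve avoids every integer y-axis point in the box; one x-axis crossing is at x = 1.
(c) Putting this together gives p.

x*y + 2*x - 2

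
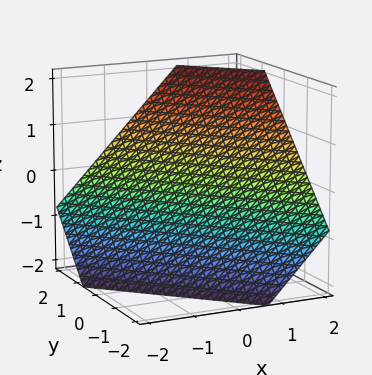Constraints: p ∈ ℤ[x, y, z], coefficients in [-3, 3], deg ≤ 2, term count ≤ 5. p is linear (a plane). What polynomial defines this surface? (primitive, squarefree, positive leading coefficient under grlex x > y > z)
1. The degree is 1 — the surface is flat (a plane).
2. Matching integer coefficients to the picture gives p.

3*x + 3*y - 3*z - 2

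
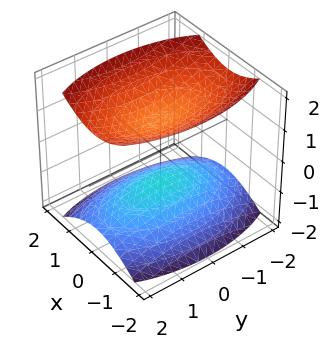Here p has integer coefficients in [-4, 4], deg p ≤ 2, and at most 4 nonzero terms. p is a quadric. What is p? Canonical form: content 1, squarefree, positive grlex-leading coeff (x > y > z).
3*x^2 + y^2 - 3*z^2 + 3

(a) I count 2 distinct pieces.
(b) Degree: two sheets facing apart; a quadric, so deg p = 2.
(c) Symmetries: mirror symmetry x ↦ −x ⇒ only even powers of x; it's symmetric under z → −z, forcing even powers of z; the y ↦ −y reflection is a symmetry, so y appears only in even powers.
(d) Reading off the gridlines: the surface avoids every integer y-axis point in the box; the surface avoids every integer x-axis point in the box.
(e) Fitting integer coefficients to these (and the overall shape) gives p.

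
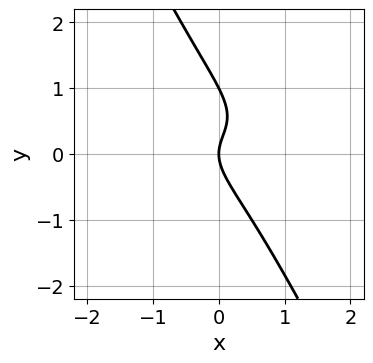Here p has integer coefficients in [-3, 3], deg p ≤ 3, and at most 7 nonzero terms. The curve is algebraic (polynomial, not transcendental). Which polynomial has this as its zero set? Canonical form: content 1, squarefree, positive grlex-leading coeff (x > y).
(a) Degree: a generic line meets the curve in up to 3 points, so deg p = 3.
(b) Checking where it meets the axes: it crosses the x-axis at the gridline x = 0; the y-axis gridline crossings are at y ∈ {0, 1}.
(c) Putting this together gives p.

2*x*y^2 + y^3 - x*y - y^2 + x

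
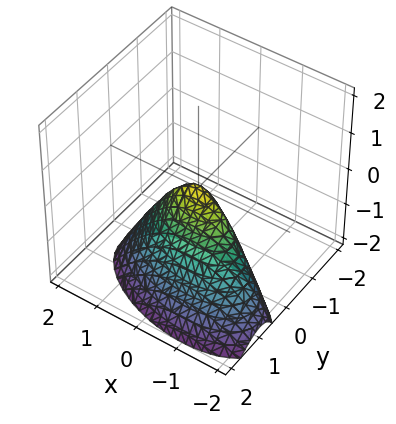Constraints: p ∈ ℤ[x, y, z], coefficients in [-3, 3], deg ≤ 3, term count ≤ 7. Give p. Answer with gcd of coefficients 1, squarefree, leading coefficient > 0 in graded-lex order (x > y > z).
x^2 + x*y + 3*y^2 + 2*y*z + z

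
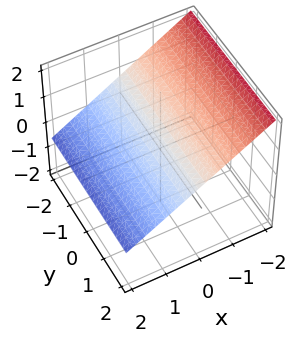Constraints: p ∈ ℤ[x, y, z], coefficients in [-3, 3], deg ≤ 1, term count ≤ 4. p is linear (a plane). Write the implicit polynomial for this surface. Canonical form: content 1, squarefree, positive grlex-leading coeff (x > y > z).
2*x + 3*z - 2

The degree is 1 — every cross-section is a straight line — this is a plane.
Against the integer gridlines: it misses every integer gridline on the y-axis; one x-axis crossing is at x = 1.
These observations pin down the coefficients.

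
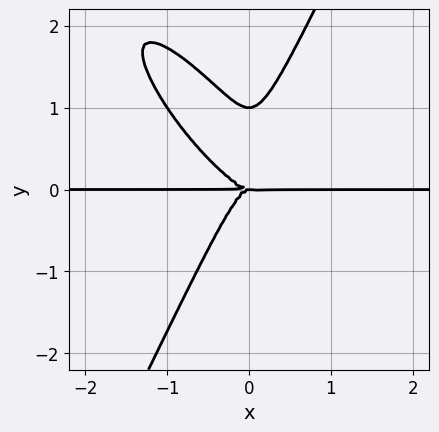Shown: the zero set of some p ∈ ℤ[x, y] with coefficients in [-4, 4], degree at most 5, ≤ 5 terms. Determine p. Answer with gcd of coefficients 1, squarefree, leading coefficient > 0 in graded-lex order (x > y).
Degree: a generic line meets the curve in up to 4 points, so deg p = 4.
Checking where it meets the axes: the y-axis gridline crossings are at y ∈ {0, 1}; every point of the x-axis in the box is on the curve.
Putting this together gives p.

3*x^3*y + 3*x^2*y^2 - y^4 + y^3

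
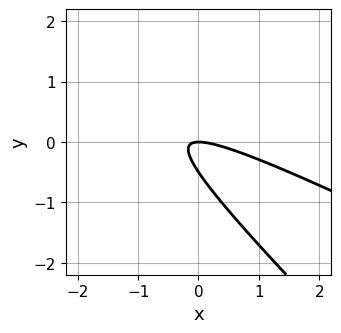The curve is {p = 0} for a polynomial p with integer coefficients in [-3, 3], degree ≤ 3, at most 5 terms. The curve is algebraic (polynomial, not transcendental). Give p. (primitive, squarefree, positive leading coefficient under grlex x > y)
x^2 + 3*x*y + 2*y^2 + y

Degree: a generic line meets the curve in up to 2 points, so deg p = 2.
Observable constraints: one y-axis crossing is at y = 0; it meets the x-axis at x = 0 (among the integer gridlines).
Putting this together gives p.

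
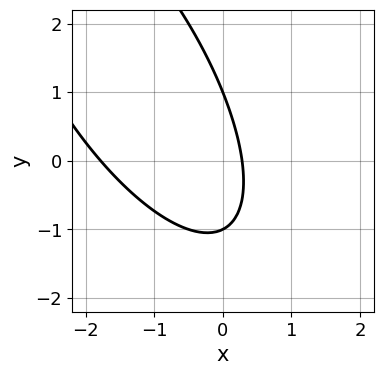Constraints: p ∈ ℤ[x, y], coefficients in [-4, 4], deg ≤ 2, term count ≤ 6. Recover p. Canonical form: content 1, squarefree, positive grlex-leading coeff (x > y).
2*x^2 + 2*x*y + y^2 + 3*x - 1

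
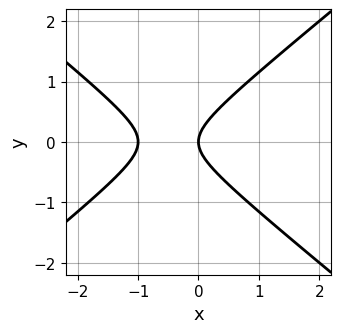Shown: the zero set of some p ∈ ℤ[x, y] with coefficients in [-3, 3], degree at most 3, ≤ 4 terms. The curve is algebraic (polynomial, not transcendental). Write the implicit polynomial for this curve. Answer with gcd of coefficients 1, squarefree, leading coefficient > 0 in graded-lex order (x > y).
2*x^2 - 3*y^2 + 2*x

(a) Degree: no degree-1 curve has this shape, so deg p = 2.
(b) Symmetries: mirror symmetry y ↦ −y ⇒ only even powers of y.
(c) Checking where it meets the axes: one y-axis crossing is at y = 0; the x-axis gridline crossings are at x ∈ {-1, 0}.
(d) These observations pin down the coefficients.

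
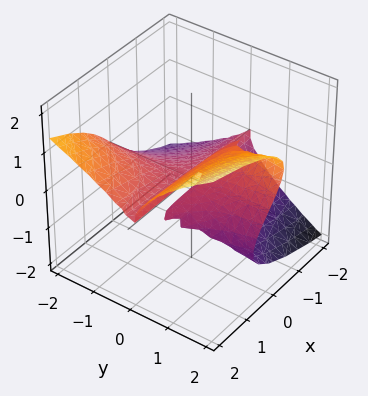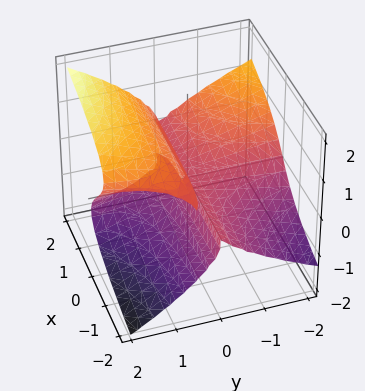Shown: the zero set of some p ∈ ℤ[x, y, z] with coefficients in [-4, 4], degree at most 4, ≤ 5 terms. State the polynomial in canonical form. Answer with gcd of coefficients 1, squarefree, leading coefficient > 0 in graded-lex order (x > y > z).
(a) Degree: the shape is more complex than any degree-2 surface, so deg p = 3.
(b) From the axis intercepts and sections: every point of the x-axis in the box is on the surface; the visible y-axis segment lies entirely on the surface.
(c) Assembling these constraints gives the stated polynomial.

x*y^2 - 2*z^3 + 2*y*z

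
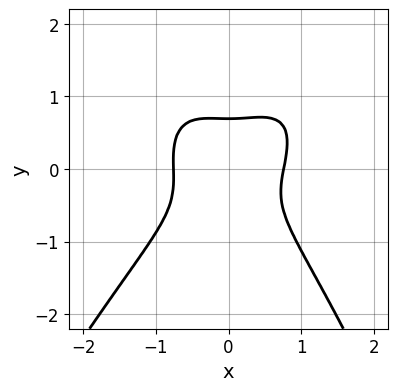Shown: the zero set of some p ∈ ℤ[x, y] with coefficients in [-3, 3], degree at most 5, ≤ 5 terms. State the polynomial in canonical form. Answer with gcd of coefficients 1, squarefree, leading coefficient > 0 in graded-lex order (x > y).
3*x^4 - x^3*y - x^2*y + 3*y^3 - 1

(a) The degree is 4 — a generic line meets the curve in up to 4 points.
(b) Matching integer coefficients to the picture gives p.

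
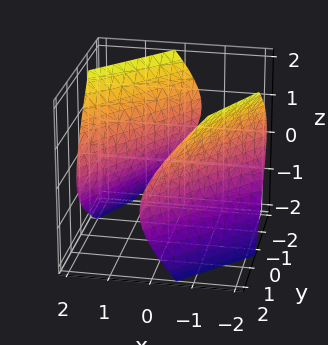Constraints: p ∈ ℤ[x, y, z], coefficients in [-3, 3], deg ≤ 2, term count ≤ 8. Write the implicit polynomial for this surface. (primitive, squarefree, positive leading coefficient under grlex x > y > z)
2*x^2 - 3*x*y + y^2 - y*z - 2*z^2 - 3

First, there are 2 components. Treating them together as one polynomial.
Next, deg p = 2. The shape is more complex than any degree-1 surface.
Next, observable constraints: no z-intercept at any integer in the box.
Finally, the integer polynomial consistent with all of this is the stated p.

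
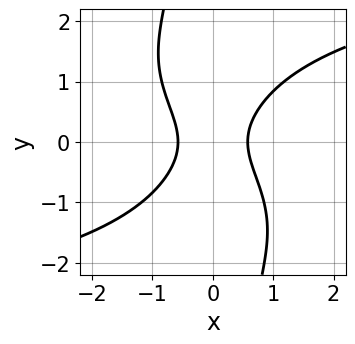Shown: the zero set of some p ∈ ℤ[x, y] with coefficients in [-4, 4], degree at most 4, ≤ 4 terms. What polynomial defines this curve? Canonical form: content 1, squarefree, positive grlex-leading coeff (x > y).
x*y^3 - 3*x^2 + 2*y^2 + 1

deg p = 4. A generic line meets the curve in up to 4 points.
Against the integer gridlines: the curve avoids every integer y-axis point in the box.
Assembling these constraints gives the stated polynomial.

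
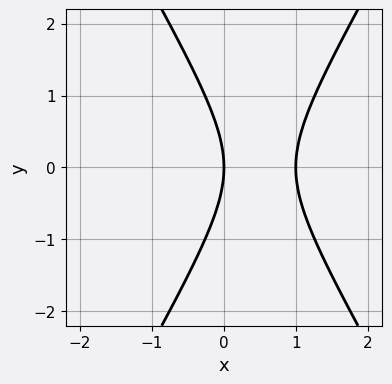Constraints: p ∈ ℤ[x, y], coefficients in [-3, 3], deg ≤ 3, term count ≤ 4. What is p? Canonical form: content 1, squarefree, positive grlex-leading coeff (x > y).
3*x^2 - y^2 - 3*x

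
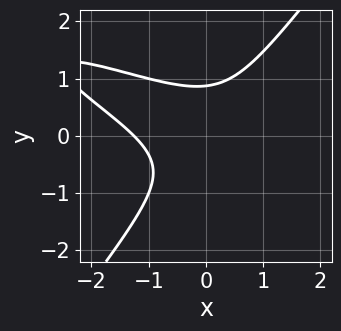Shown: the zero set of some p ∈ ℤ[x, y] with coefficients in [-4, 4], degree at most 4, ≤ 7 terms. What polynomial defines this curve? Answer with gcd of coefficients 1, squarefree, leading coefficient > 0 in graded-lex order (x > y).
x^3 + 3*x^2*y + x*y^2 - 3*y^3 + 2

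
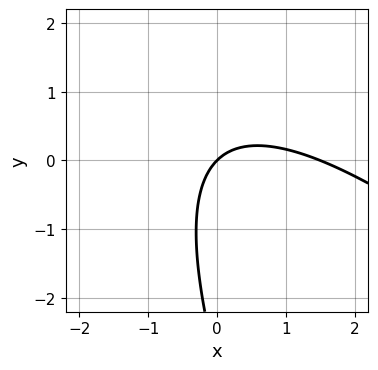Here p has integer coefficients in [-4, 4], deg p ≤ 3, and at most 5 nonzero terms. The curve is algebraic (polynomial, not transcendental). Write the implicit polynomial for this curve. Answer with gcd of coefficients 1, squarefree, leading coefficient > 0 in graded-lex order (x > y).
2*x^2 + 3*x*y + y^2 - 3*x + 3*y

deg p = 2.
Against the integer gridlines: it crosses the y-axis at the gridline y = 0; it meets the x-axis at x = 0 (among the integer gridlines).
Together with the visible shape, these determine p as stated.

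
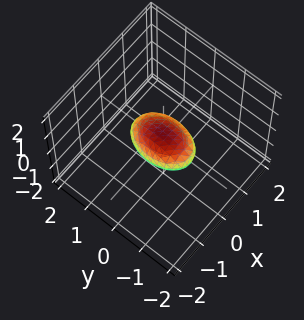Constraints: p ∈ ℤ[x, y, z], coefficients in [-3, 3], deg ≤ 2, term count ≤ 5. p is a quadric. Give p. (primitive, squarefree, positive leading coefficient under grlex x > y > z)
First, the degree is 2 — bounded and convex; a quadric.
Then, symmetries: mirror symmetry z ↦ −z ⇒ only even powers of z; it's symmetric under x → −x, forcing even powers of x; it's symmetric under y → −y, forcing even powers of y.
Then, reading off the gridlines: among the integer gridlines, it crosses the y-axis at y ∈ {-1, 1}.
Finally, matching integer coefficients to the picture gives p.

2*x^2 + y^2 + 3*z^2 - 1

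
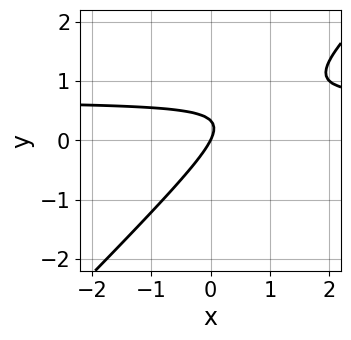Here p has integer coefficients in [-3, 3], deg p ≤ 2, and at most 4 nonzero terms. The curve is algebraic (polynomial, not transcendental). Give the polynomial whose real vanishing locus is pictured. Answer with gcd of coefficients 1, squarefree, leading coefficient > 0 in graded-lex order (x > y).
3*x*y - 3*y^2 - 2*x + y

(a) deg p = 2. No degree-1 curve has this shape.
(b) From the visible intercepts: it crosses the y-axis at the gridline y = 0; it crosses the x-axis at the gridline x = 0.
(c) Putting this together gives p.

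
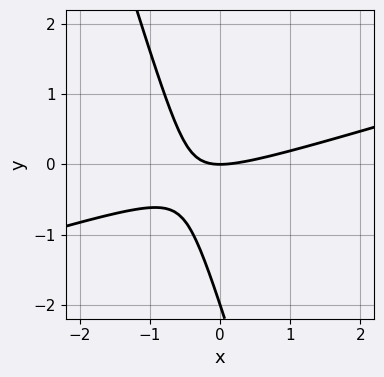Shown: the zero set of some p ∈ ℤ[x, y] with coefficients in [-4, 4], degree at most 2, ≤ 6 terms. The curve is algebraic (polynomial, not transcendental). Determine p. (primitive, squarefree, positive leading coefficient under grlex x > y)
x^2 - 3*x*y - y^2 - 2*y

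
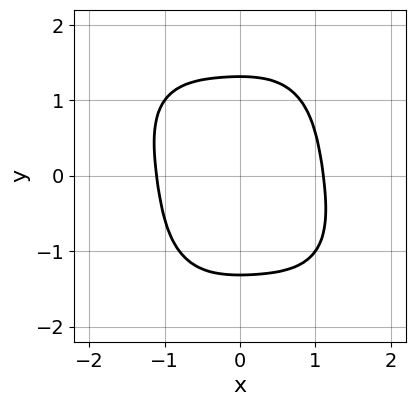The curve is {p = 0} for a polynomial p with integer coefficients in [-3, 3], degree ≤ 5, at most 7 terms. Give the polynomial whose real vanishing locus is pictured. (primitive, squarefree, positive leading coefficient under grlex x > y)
Degree: no degree-3 curve has this shape, so deg p = 4.
Putting this together gives p.

2*x^4 + x^3*y + x^2*y^2 + y^4 - 3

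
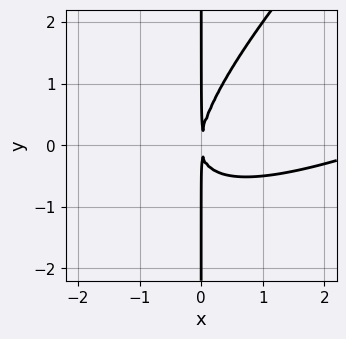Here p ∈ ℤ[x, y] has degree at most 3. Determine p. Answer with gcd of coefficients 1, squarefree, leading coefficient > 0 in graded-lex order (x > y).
x^3 - 3*x^2*y + 2*x*y^2 - 3*x^2

The degree is 3 — a generic line meets the curve in up to 3 points.
Observable constraints: every point of the y-axis in the box is on the curve.
Fitting integer coefficients to these (and the overall shape) gives p.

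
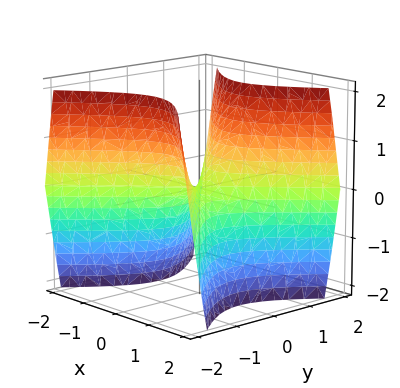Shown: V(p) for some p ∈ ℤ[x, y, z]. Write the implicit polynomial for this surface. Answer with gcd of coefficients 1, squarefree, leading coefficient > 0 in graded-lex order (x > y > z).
3*x^2 - 3*y^2 + 2*z

1. deg p = 2. A hyperbolic paraboloid; a quadric.
2. Symmetries: the x ↦ −x reflection is a symmetry, so x appears only in even powers; mirror symmetry y ↦ −y ⇒ only even powers of y.
3. From the axis intercepts and sections: it crosses the x-axis at the gridline x = 0; one y-axis crossing is at y = 0; one z-axis crossing is at z = 0.
4. Fitting integer coefficients to these (and the overall shape) gives p.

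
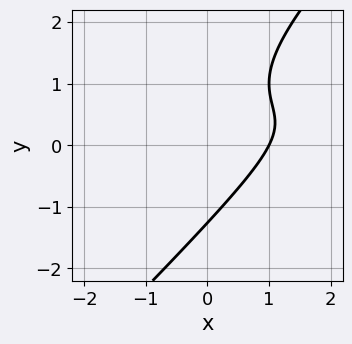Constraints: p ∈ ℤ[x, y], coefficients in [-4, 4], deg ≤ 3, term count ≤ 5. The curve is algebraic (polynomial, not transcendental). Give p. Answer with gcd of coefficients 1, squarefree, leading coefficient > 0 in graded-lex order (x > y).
(a) The degree is 3 — a generic line meets the curve in up to 3 points.
(b) Reading off the gridlines: one x-axis crossing is at x = 1.
(c) Fitting integer coefficients to these (and the overall shape) gives p.

x^2*y - 2*x*y^2 + y^3 - 2*x + 2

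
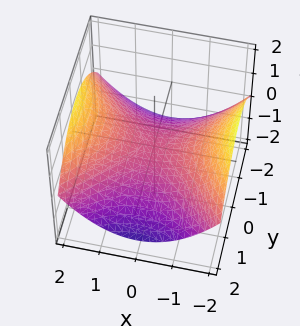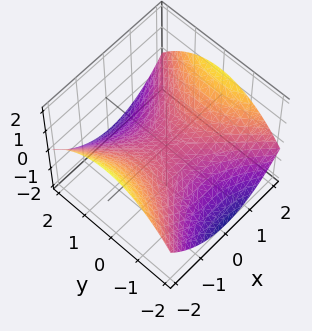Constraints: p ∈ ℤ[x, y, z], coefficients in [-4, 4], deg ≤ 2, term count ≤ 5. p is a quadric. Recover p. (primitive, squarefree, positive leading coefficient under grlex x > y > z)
x^2 - y^2 - 3*z

Degree: a hyperbolic paraboloid; a quadric, so deg p = 2.
Symmetries: it's symmetric under x → −x, forcing even powers of x; it's symmetric under y → −y, forcing even powers of y.
Reading off the gridlines: it crosses the z-axis at the gridline z = 0; it meets the x-axis at x = 0 (among the integer gridlines); one y-axis crossing is at y = 0.
These observations pin down the coefficients.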